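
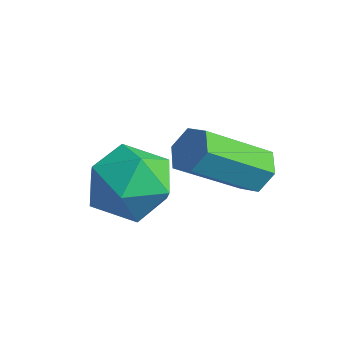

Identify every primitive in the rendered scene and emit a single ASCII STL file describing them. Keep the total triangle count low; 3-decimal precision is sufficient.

solid 
facet normal -0.269 -0.153 0.951
outer loop
vertex -1.69 -0.202 0.363
vertex -1.306 -1.335 0.289
vertex -0.555 -0.47 0.641
endloop
endfacet
facet normal -0.083 0.527 0.846
outer loop
vertex -1.69 -0.202 0.363
vertex -0.555 -0.47 0.641
vertex -0.8 0.515 0.003
endloop
endfacet
facet normal -0.505 0.795 0.336
outer loop
vertex -1.69 -0.202 0.363
vertex -0.8 0.515 0.003
vertex -1.702 0.258 -0.743
endloop
endfacet
facet normal -0.952 0.280 0.127
outer loop
vertex -1.69 -0.202 0.363
vertex -1.702 0.258 -0.743
vertex -2.015 -0.885 -0.567
endloop
endfacet
facet normal -0.806 -0.306 0.507
outer loop
vertex -1.69 -0.202 0.363
vertex -2.015 -0.885 -0.567
vertex -1.306 -1.335 0.289
endloop
endfacet
facet normal 0.588 0.538 0.604
outer loop
vertex -0.8 0.515 0.003
vertex -0.555 -0.47 0.641
vertex 0.135 -0.175 -0.293
endloop
endfacet
facet normal 0.287 -0.564 0.774
outer loop
vertex -0.555 -0.47 0.641
vertex -1.306 -1.335 0.289
vertex -0.178 -1.318 -0.117
endloop
endfacet
facet normal -0.582 -0.812 0.055
outer loop
vertex -1.306 -1.335 0.289
vertex -2.015 -0.885 -0.567
vertex -1.08 -1.575 -0.863
endloop
endfacet
facet normal -0.817 0.137 -0.560
outer loop
vertex -2.015 -0.885 -0.567
vertex -1.702 0.258 -0.743
vertex -1.325 -0.59 -1.501
endloop
endfacet
facet normal -0.094 0.971 -0.221
outer loop
vertex -1.702 0.258 -0.743
vertex -0.8 0.515 0.003
vertex -0.574 0.275 -1.149
endloop
endfacet
facet normal 0.952 -0.280 -0.127
outer loop
vertex -0.19 -0.858 -1.223
vertex 0.135 -0.175 -0.293
vertex -0.178 -1.318 -0.117
endloop
endfacet
facet normal 0.505 -0.795 -0.336
outer loop
vertex -0.19 -0.858 -1.223
vertex -0.178 -1.318 -0.117
vertex -1.08 -1.575 -0.863
endloop
endfacet
facet normal 0.083 -0.527 -0.846
outer loop
vertex -0.19 -0.858 -1.223
vertex -1.08 -1.575 -0.863
vertex -1.325 -0.59 -1.501
endloop
endfacet
facet normal 0.269 0.153 -0.951
outer loop
vertex -0.19 -0.858 -1.223
vertex -1.325 -0.59 -1.501
vertex -0.574 0.275 -1.149
endloop
endfacet
facet normal 0.806 0.306 -0.507
outer loop
vertex -0.19 -0.858 -1.223
vertex -0.574 0.275 -1.149
vertex 0.135 -0.175 -0.293
endloop
endfacet
facet normal 0.817 -0.137 0.560
outer loop
vertex -0.178 -1.318 -0.117
vertex 0.135 -0.175 -0.293
vertex -0.555 -0.47 0.641
endloop
endfacet
facet normal 0.094 -0.971 0.221
outer loop
vertex -1.08 -1.575 -0.863
vertex -0.178 -1.318 -0.117
vertex -1.306 -1.335 0.289
endloop
endfacet
facet normal -0.588 -0.538 -0.604
outer loop
vertex -1.325 -0.59 -1.501
vertex -1.08 -1.575 -0.863
vertex -2.015 -0.885 -0.567
endloop
endfacet
facet normal -0.287 0.564 -0.774
outer loop
vertex -0.574 0.275 -1.149
vertex -1.325 -0.59 -1.501
vertex -1.702 0.258 -0.743
endloop
endfacet
facet normal 0.582 0.812 -0.055
outer loop
vertex 0.135 -0.175 -0.293
vertex -0.574 0.275 -1.149
vertex -0.8 0.515 0.003
endloop
endfacet
facet normal 0.196 0.784 -0.588
outer loop
vertex 1.198 1.606 -0.423
vertex 0.689 1.951 -0.133
vertex 1.317 1.988 0.126
endloop
endfacet
facet normal 0.965 -0.263 -0.026
outer loop
vertex 1.198 1.606 -0.423
vertex 1.317 1.988 0.126
vertex 0.779 -0.057 0.823
endloop
endfacet
facet normal 0.965 -0.263 -0.026
outer loop
vertex 0.779 -0.057 0.823
vertex 1.317 1.988 0.126
vertex 0.898 0.325 1.373
endloop
endfacet
facet normal -0.199 -0.784 0.588
outer loop
vertex 0.779 -0.057 0.823
vertex 0.898 0.325 1.373
vertex 0.271 0.289 1.113
endloop
endfacet
facet normal 0.197 0.784 -0.589
outer loop
vertex 1.317 1.988 0.126
vertex 0.689 1.951 -0.133
vertex 0.808 2.334 0.417
endloop
endfacet
facet normal 0.634 0.355 0.687
outer loop
vertex 1.317 1.988 0.126
vertex 0.808 2.334 0.417
vertex 0.898 0.325 1.373
endloop
endfacet
facet normal 0.633 0.355 0.687
outer loop
vertex 0.898 0.325 1.373
vertex 0.808 2.334 0.417
vertex 0.389 0.671 1.663
endloop
endfacet
facet normal -0.199 -0.785 0.587
outer loop
vertex 0.898 0.325 1.373
vertex 0.389 0.671 1.663
vertex 0.271 0.289 1.113
endloop
endfacet
facet normal 0.198 0.784 -0.589
outer loop
vertex 0.808 2.334 0.417
vertex 0.689 1.951 -0.133
vertex 0.181 2.297 0.157
endloop
endfacet
facet normal -0.332 0.618 0.713
outer loop
vertex 0.808 2.334 0.417
vertex 0.181 2.297 0.157
vertex 0.389 0.671 1.663
endloop
endfacet
facet normal -0.332 0.618 0.713
outer loop
vertex 0.389 0.671 1.663
vertex 0.181 2.297 0.157
vertex -0.238 0.634 1.403
endloop
endfacet
facet normal -0.197 -0.785 0.587
outer loop
vertex 0.389 0.671 1.663
vertex -0.238 0.634 1.403
vertex 0.271 0.289 1.113
endloop
endfacet
facet normal 0.199 0.784 -0.588
outer loop
vertex 0.181 2.297 0.157
vertex 0.689 1.951 -0.133
vertex 0.062 1.915 -0.393
endloop
endfacet
facet normal -0.965 0.263 0.026
outer loop
vertex 0.181 2.297 0.157
vertex 0.062 1.915 -0.393
vertex -0.238 0.634 1.403
endloop
endfacet
facet normal -0.965 0.263 0.026
outer loop
vertex -0.238 0.634 1.403
vertex 0.062 1.915 -0.393
vertex -0.357 0.252 0.854
endloop
endfacet
facet normal -0.196 -0.784 0.588
outer loop
vertex -0.238 0.634 1.403
vertex -0.357 0.252 0.854
vertex 0.271 0.289 1.113
endloop
endfacet
facet normal 0.199 0.785 -0.587
outer loop
vertex 0.062 1.915 -0.393
vertex 0.689 1.951 -0.133
vertex 0.571 1.569 -0.683
endloop
endfacet
facet normal -0.633 -0.356 -0.687
outer loop
vertex 0.062 1.915 -0.393
vertex 0.571 1.569 -0.683
vertex -0.357 0.252 0.854
endloop
endfacet
facet normal -0.634 -0.355 -0.687
outer loop
vertex -0.357 0.252 0.854
vertex 0.571 1.569 -0.683
vertex 0.152 -0.094 0.563
endloop
endfacet
facet normal -0.197 -0.784 0.589
outer loop
vertex -0.357 0.252 0.854
vertex 0.152 -0.094 0.563
vertex 0.271 0.289 1.113
endloop
endfacet
facet normal 0.197 0.785 -0.587
outer loop
vertex 0.571 1.569 -0.683
vertex 0.689 1.951 -0.133
vertex 1.198 1.606 -0.423
endloop
endfacet
facet normal 0.332 -0.618 -0.713
outer loop
vertex 0.571 1.569 -0.683
vertex 1.198 1.606 -0.423
vertex 0.152 -0.094 0.563
endloop
endfacet
facet normal 0.332 -0.618 -0.713
outer loop
vertex 0.152 -0.094 0.563
vertex 1.198 1.606 -0.423
vertex 0.779 -0.057 0.823
endloop
endfacet
facet normal -0.198 -0.784 0.589
outer loop
vertex 0.152 -0.094 0.563
vertex 0.779 -0.057 0.823
vertex 0.271 0.289 1.113
endloop
endfacet

endsolid


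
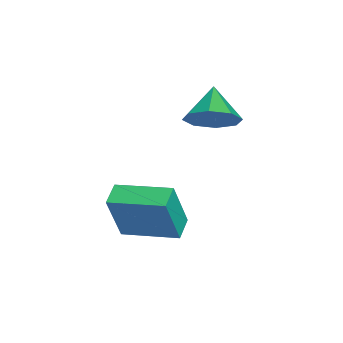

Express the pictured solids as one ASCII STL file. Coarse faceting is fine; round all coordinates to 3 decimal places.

solid 
facet normal -0.954 0.160 0.254
outer loop
vertex 2.466 -2.376 -0.31
vertex 2.851 -0.56 -0.01
vertex 2.068 -2.006 -2.037
endloop
endfacet
facet normal -0.204 -0.966 -0.160
outer loop
vertex 2.869 -2.14 -2.25
vertex 2.466 -2.376 -0.31
vertex 2.068 -2.006 -2.037
endloop
endfacet
facet normal -0.954 0.159 0.255
outer loop
vertex 2.068 -2.006 -2.037
vertex 2.851 -0.56 -0.01
vertex 2.452 -0.19 -1.736
endloop
endfacet
facet normal -0.219 0.205 -0.954
outer loop
vertex 2.452 -0.19 -1.736
vertex 2.869 -2.14 -2.25
vertex 2.068 -2.006 -2.037
endloop
endfacet
facet normal 0.220 -0.204 0.954
outer loop
vertex 2.466 -2.376 -0.31
vertex 3.652 -0.694 -0.223
vertex 2.851 -0.56 -0.01
endloop
endfacet
facet normal -0.204 -0.966 -0.160
outer loop
vertex 3.268 -2.51 -0.524
vertex 2.466 -2.376 -0.31
vertex 2.869 -2.14 -2.25
endloop
endfacet
facet normal 0.220 -0.205 0.954
outer loop
vertex 3.268 -2.51 -0.524
vertex 3.652 -0.694 -0.223
vertex 2.466 -2.376 -0.31
endloop
endfacet
facet normal 0.204 0.966 0.160
outer loop
vertex 2.851 -0.56 -0.01
vertex 3.652 -0.694 -0.223
vertex 2.452 -0.19 -1.736
endloop
endfacet
facet normal -0.220 0.204 -0.954
outer loop
vertex 3.254 -0.324 -1.95
vertex 2.869 -2.14 -2.25
vertex 2.452 -0.19 -1.736
endloop
endfacet
facet normal 0.204 0.966 0.160
outer loop
vertex 2.452 -0.19 -1.736
vertex 3.652 -0.694 -0.223
vertex 3.254 -0.324 -1.95
endloop
endfacet
facet normal 0.954 -0.160 -0.255
outer loop
vertex 3.254 -0.324 -1.95
vertex 3.268 -2.51 -0.524
vertex 2.869 -2.14 -2.25
endloop
endfacet
facet normal 0.954 -0.160 -0.254
outer loop
vertex 3.652 -0.694 -0.223
vertex 3.268 -2.51 -0.524
vertex 3.254 -0.324 -1.95
endloop
endfacet
facet normal 0.809 0.058 -0.586
outer loop
vertex 1.765 0.34 2.71
vertex 1.23 0.398 1.977
vertex 1.602 0.998 2.55
endloop
endfacet
facet normal 0.017 0.240 0.971
outer loop
vertex 1.765 0.34 2.71
vertex 1.602 0.998 2.55
vertex 0.17 0.322 2.743
endloop
endfacet
facet normal 0.809 0.058 -0.585
outer loop
vertex 1.602 0.998 2.55
vertex 1.23 0.398 1.977
vertex 1.221 1.304 2.054
endloop
endfacet
facet normal -0.255 0.723 0.642
outer loop
vertex 1.602 0.998 2.55
vertex 1.221 1.304 2.054
vertex 0.17 0.322 2.743
endloop
endfacet
facet normal 0.809 0.058 -0.585
outer loop
vertex 1.221 1.304 2.054
vertex 1.23 0.398 1.977
vertex 0.845 1.079 1.512
endloop
endfacet
facet normal -0.634 0.764 0.122
outer loop
vertex 1.221 1.304 2.054
vertex 0.845 1.079 1.512
vertex 0.17 0.322 2.743
endloop
endfacet
facet normal 0.809 0.058 -0.585
outer loop
vertex 0.845 1.079 1.512
vertex 1.23 0.398 1.977
vertex 0.695 0.455 1.243
endloop
endfacet
facet normal -0.897 0.338 -0.284
outer loop
vertex 0.845 1.079 1.512
vertex 0.695 0.455 1.243
vertex 0.17 0.322 2.743
endloop
endfacet
facet normal 0.809 0.057 -0.585
outer loop
vertex 0.695 0.455 1.243
vertex 1.23 0.398 1.977
vertex 0.857 -0.203 1.403
endloop
endfacet
facet normal -0.891 -0.302 -0.339
outer loop
vertex 0.695 0.455 1.243
vertex 0.857 -0.203 1.403
vertex 0.17 0.322 2.743
endloop
endfacet
facet normal 0.809 0.057 -0.586
outer loop
vertex 0.857 -0.203 1.403
vertex 1.23 0.398 1.977
vertex 1.238 -0.509 1.899
endloop
endfacet
facet normal -0.619 -0.786 -0.009
outer loop
vertex 0.857 -0.203 1.403
vertex 1.238 -0.509 1.899
vertex 0.17 0.322 2.743
endloop
endfacet
facet normal 0.809 0.057 -0.585
outer loop
vertex 1.238 -0.509 1.899
vertex 1.23 0.398 1.977
vertex 1.614 -0.284 2.441
endloop
endfacet
facet normal -0.240 -0.826 0.510
outer loop
vertex 1.238 -0.509 1.899
vertex 1.614 -0.284 2.441
vertex 0.17 0.322 2.743
endloop
endfacet
facet normal 0.809 0.057 -0.586
outer loop
vertex 1.614 -0.284 2.441
vertex 1.23 0.398 1.977
vertex 1.765 0.34 2.71
endloop
endfacet
facet normal 0.023 -0.401 0.916
outer loop
vertex 1.614 -0.284 2.441
vertex 1.765 0.34 2.71
vertex 0.17 0.322 2.743
endloop
endfacet

endsolid


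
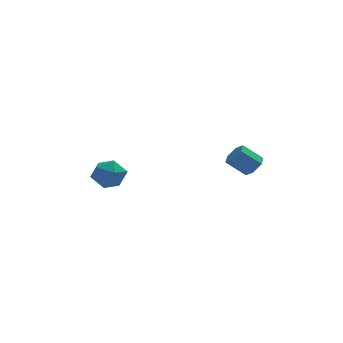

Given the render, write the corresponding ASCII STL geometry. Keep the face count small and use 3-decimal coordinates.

solid 
facet normal -0.906 -0.412 0.102
outer loop
vertex -4.856 -0.602 -0.683
vertex -4.399 -1.617 -0.725
vertex -4.523 -1.102 0.255
endloop
endfacet
facet normal -0.876 0.221 0.429
outer loop
vertex -4.856 -0.602 -0.683
vertex -4.523 -1.102 0.255
vertex -4.324 -0.016 0.101
endloop
endfacet
facet normal -0.699 0.713 -0.058
outer loop
vertex -4.856 -0.602 -0.683
vertex -4.324 -0.016 0.101
vertex -4.076 0.139 -0.974
endloop
endfacet
facet normal -0.620 0.383 -0.685
outer loop
vertex -4.856 -0.602 -0.683
vertex -4.076 0.139 -0.974
vertex -4.123 -0.85 -1.485
endloop
endfacet
facet normal -0.747 -0.312 -0.587
outer loop
vertex -4.856 -0.602 -0.683
vertex -4.123 -0.85 -1.485
vertex -4.399 -1.617 -0.725
endloop
endfacet
facet normal -0.354 0.195 0.915
outer loop
vertex -4.324 -0.016 0.101
vertex -4.523 -1.102 0.255
vertex -3.537 -0.67 0.545
endloop
endfacet
facet normal -0.402 -0.831 0.386
outer loop
vertex -4.523 -1.102 0.255
vertex -4.399 -1.617 -0.725
vertex -3.584 -1.659 0.034
endloop
endfacet
facet normal -0.145 -0.669 -0.728
outer loop
vertex -4.399 -1.617 -0.725
vertex -4.123 -0.85 -1.485
vertex -3.336 -1.504 -1.041
endloop
endfacet
facet normal 0.061 0.456 -0.888
outer loop
vertex -4.123 -0.85 -1.485
vertex -4.076 0.139 -0.974
vertex -3.137 -0.418 -1.195
endloop
endfacet
facet normal -0.067 0.990 0.127
outer loop
vertex -4.076 0.139 -0.974
vertex -4.324 -0.016 0.101
vertex -3.261 0.097 -0.215
endloop
endfacet
facet normal 0.620 -0.383 0.685
outer loop
vertex -2.804 -0.918 -0.257
vertex -3.537 -0.67 0.545
vertex -3.584 -1.659 0.034
endloop
endfacet
facet normal 0.699 -0.713 0.058
outer loop
vertex -2.804 -0.918 -0.257
vertex -3.584 -1.659 0.034
vertex -3.336 -1.504 -1.041
endloop
endfacet
facet normal 0.876 -0.221 -0.429
outer loop
vertex -2.804 -0.918 -0.257
vertex -3.336 -1.504 -1.041
vertex -3.137 -0.418 -1.195
endloop
endfacet
facet normal 0.906 0.412 -0.102
outer loop
vertex -2.804 -0.918 -0.257
vertex -3.137 -0.418 -1.195
vertex -3.261 0.097 -0.215
endloop
endfacet
facet normal 0.747 0.312 0.587
outer loop
vertex -2.804 -0.918 -0.257
vertex -3.261 0.097 -0.215
vertex -3.537 -0.67 0.545
endloop
endfacet
facet normal -0.061 -0.456 0.888
outer loop
vertex -3.584 -1.659 0.034
vertex -3.537 -0.67 0.545
vertex -4.523 -1.102 0.255
endloop
endfacet
facet normal 0.067 -0.990 -0.127
outer loop
vertex -3.336 -1.504 -1.041
vertex -3.584 -1.659 0.034
vertex -4.399 -1.617 -0.725
endloop
endfacet
facet normal 0.354 -0.195 -0.915
outer loop
vertex -3.137 -0.418 -1.195
vertex -3.336 -1.504 -1.041
vertex -4.123 -0.85 -1.485
endloop
endfacet
facet normal 0.402 0.831 -0.386
outer loop
vertex -3.261 0.097 -0.215
vertex -3.137 -0.418 -1.195
vertex -4.076 0.139 -0.974
endloop
endfacet
facet normal 0.145 0.669 0.728
outer loop
vertex -3.537 -0.67 0.545
vertex -3.261 0.097 -0.215
vertex -4.324 -0.016 0.101
endloop
endfacet
facet normal 0.745 -0.125 -0.655
outer loop
vertex 4.363 -3.362 1.433
vertex 3.858 -3.522 0.889
vertex 4.078 -2.804 1.002
endloop
endfacet
facet normal 0.552 0.668 0.499
outer loop
vertex 4.363 -3.362 1.433
vertex 4.078 -2.804 1.002
vertex 3.268 -3.177 2.396
endloop
endfacet
facet normal 0.552 0.668 0.499
outer loop
vertex 3.268 -3.177 2.396
vertex 4.078 -2.804 1.002
vertex 2.983 -2.619 1.965
endloop
endfacet
facet normal -0.745 0.125 0.655
outer loop
vertex 3.268 -3.177 2.396
vertex 2.983 -2.619 1.965
vertex 2.762 -3.338 1.851
endloop
endfacet
facet normal 0.745 -0.125 -0.655
outer loop
vertex 4.078 -2.804 1.002
vertex 3.858 -3.522 0.889
vertex 3.573 -2.965 0.458
endloop
endfacet
facet normal -0.049 0.969 -0.242
outer loop
vertex 4.078 -2.804 1.002
vertex 3.573 -2.965 0.458
vertex 2.983 -2.619 1.965
endloop
endfacet
facet normal -0.049 0.969 -0.242
outer loop
vertex 2.983 -2.619 1.965
vertex 3.573 -2.965 0.458
vertex 2.478 -2.78 1.421
endloop
endfacet
facet normal -0.745 0.125 0.655
outer loop
vertex 2.983 -2.619 1.965
vertex 2.478 -2.78 1.421
vertex 2.762 -3.338 1.851
endloop
endfacet
facet normal 0.745 -0.125 -0.655
outer loop
vertex 3.573 -2.965 0.458
vertex 3.858 -3.522 0.889
vertex 3.352 -3.683 0.344
endloop
endfacet
facet normal -0.600 0.302 -0.741
outer loop
vertex 3.573 -2.965 0.458
vertex 3.352 -3.683 0.344
vertex 2.478 -2.78 1.421
endloop
endfacet
facet normal -0.600 0.302 -0.741
outer loop
vertex 2.478 -2.78 1.421
vertex 3.352 -3.683 0.344
vertex 2.257 -3.498 1.307
endloop
endfacet
facet normal -0.745 0.125 0.655
outer loop
vertex 2.478 -2.78 1.421
vertex 2.257 -3.498 1.307
vertex 2.762 -3.338 1.851
endloop
endfacet
facet normal 0.745 -0.125 -0.655
outer loop
vertex 3.352 -3.683 0.344
vertex 3.858 -3.522 0.889
vertex 3.637 -4.241 0.775
endloop
endfacet
facet normal -0.552 -0.668 -0.499
outer loop
vertex 3.352 -3.683 0.344
vertex 3.637 -4.241 0.775
vertex 2.257 -3.498 1.307
endloop
endfacet
facet normal -0.552 -0.668 -0.499
outer loop
vertex 2.257 -3.498 1.307
vertex 3.637 -4.241 0.775
vertex 2.542 -4.056 1.738
endloop
endfacet
facet normal -0.745 0.125 0.655
outer loop
vertex 2.257 -3.498 1.307
vertex 2.542 -4.056 1.738
vertex 2.762 -3.338 1.851
endloop
endfacet
facet normal 0.745 -0.125 -0.655
outer loop
vertex 3.637 -4.241 0.775
vertex 3.858 -3.522 0.889
vertex 4.142 -4.08 1.319
endloop
endfacet
facet normal 0.049 -0.969 0.242
outer loop
vertex 3.637 -4.241 0.775
vertex 4.142 -4.08 1.319
vertex 2.542 -4.056 1.738
endloop
endfacet
facet normal 0.049 -0.969 0.242
outer loop
vertex 2.542 -4.056 1.738
vertex 4.142 -4.08 1.319
vertex 3.047 -3.895 2.282
endloop
endfacet
facet normal -0.745 0.125 0.655
outer loop
vertex 2.542 -4.056 1.738
vertex 3.047 -3.895 2.282
vertex 2.762 -3.338 1.851
endloop
endfacet
facet normal 0.745 -0.125 -0.655
outer loop
vertex 4.142 -4.08 1.319
vertex 3.858 -3.522 0.889
vertex 4.363 -3.362 1.433
endloop
endfacet
facet normal 0.600 -0.302 0.741
outer loop
vertex 4.142 -4.08 1.319
vertex 4.363 -3.362 1.433
vertex 3.047 -3.895 2.282
endloop
endfacet
facet normal 0.600 -0.302 0.741
outer loop
vertex 3.047 -3.895 2.282
vertex 4.363 -3.362 1.433
vertex 3.268 -3.177 2.396
endloop
endfacet
facet normal -0.745 0.125 0.655
outer loop
vertex 3.047 -3.895 2.282
vertex 3.268 -3.177 2.396
vertex 2.762 -3.338 1.851
endloop
endfacet

endsolid


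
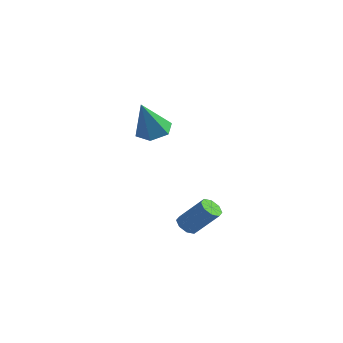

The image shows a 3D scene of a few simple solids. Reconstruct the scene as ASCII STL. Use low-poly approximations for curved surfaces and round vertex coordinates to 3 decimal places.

solid 
facet normal -0.120 0.464 -0.878
outer loop
vertex -1.604 -0.759 1.157
vertex -2.437 -0.848 1.224
vertex -2.062 -0.164 1.534
endloop
endfacet
facet normal 0.819 0.337 0.464
outer loop
vertex -1.604 -0.759 1.157
vertex -2.062 -0.164 1.534
vertex -2.203 -1.752 2.936
endloop
endfacet
facet normal -0.119 0.463 -0.878
outer loop
vertex -2.062 -0.164 1.534
vertex -2.437 -0.848 1.224
vertex -2.894 -0.253 1.6
endloop
endfacet
facet normal -0.011 0.662 0.749
outer loop
vertex -2.062 -0.164 1.534
vertex -2.894 -0.253 1.6
vertex -2.203 -1.752 2.936
endloop
endfacet
facet normal -0.120 0.463 -0.878
outer loop
vertex -2.894 -0.253 1.6
vertex -2.437 -0.848 1.224
vertex -3.269 -0.938 1.29
endloop
endfacet
facet normal -0.789 0.164 0.592
outer loop
vertex -2.894 -0.253 1.6
vertex -3.269 -0.938 1.29
vertex -2.203 -1.752 2.936
endloop
endfacet
facet normal -0.120 0.463 -0.878
outer loop
vertex -3.269 -0.938 1.29
vertex -2.437 -0.848 1.224
vertex -2.812 -1.533 0.914
endloop
endfacet
facet normal -0.736 -0.660 0.150
outer loop
vertex -3.269 -0.938 1.29
vertex -2.812 -1.533 0.914
vertex -2.203 -1.752 2.936
endloop
endfacet
facet normal -0.120 0.463 -0.878
outer loop
vertex -2.812 -1.533 0.914
vertex -2.437 -0.848 1.224
vertex -1.979 -1.444 0.847
endloop
endfacet
facet normal 0.094 -0.986 -0.135
outer loop
vertex -2.812 -1.533 0.914
vertex -1.979 -1.444 0.847
vertex -2.203 -1.752 2.936
endloop
endfacet
facet normal -0.120 0.463 -0.878
outer loop
vertex -1.979 -1.444 0.847
vertex -2.437 -0.848 1.224
vertex -1.604 -0.759 1.157
endloop
endfacet
facet normal 0.873 -0.488 0.022
outer loop
vertex -1.979 -1.444 0.847
vertex -1.604 -0.759 1.157
vertex -2.203 -1.752 2.936
endloop
endfacet
facet normal -0.609 -0.297 -0.735
outer loop
vertex 0.123 -0.867 -4.082
vertex -0.31 -0.893 -3.713
vertex -0.095 -0.49 -4.054
endloop
endfacet
facet normal 0.616 0.406 -0.675
outer loop
vertex 0.123 -0.867 -4.082
vertex -0.095 -0.49 -4.054
vertex 1.124 -0.382 -2.877
endloop
endfacet
facet normal 0.616 0.406 -0.675
outer loop
vertex 1.124 -0.382 -2.877
vertex -0.095 -0.49 -4.054
vertex 0.906 -0.005 -2.849
endloop
endfacet
facet normal 0.609 0.298 0.735
outer loop
vertex 1.124 -0.382 -2.877
vertex 0.906 -0.005 -2.849
vertex 0.69 -0.407 -2.507
endloop
endfacet
facet normal -0.611 -0.295 -0.734
outer loop
vertex -0.095 -0.49 -4.054
vertex -0.31 -0.893 -3.713
vertex -0.438 -0.349 -3.825
endloop
endfacet
facet normal 0.082 0.899 -0.430
outer loop
vertex -0.095 -0.49 -4.054
vertex -0.438 -0.349 -3.825
vertex 0.906 -0.005 -2.849
endloop
endfacet
facet normal 0.084 0.898 -0.432
outer loop
vertex 0.906 -0.005 -2.849
vertex -0.438 -0.349 -3.825
vertex 0.563 0.137 -2.62
endloop
endfacet
facet normal 0.612 0.295 0.734
outer loop
vertex 0.906 -0.005 -2.849
vertex 0.563 0.137 -2.62
vertex 0.69 -0.407 -2.507
endloop
endfacet
facet normal -0.610 -0.295 -0.736
outer loop
vertex -0.438 -0.349 -3.825
vertex -0.31 -0.893 -3.713
vertex -0.707 -0.526 -3.531
endloop
endfacet
facet normal -0.498 0.865 0.065
outer loop
vertex -0.438 -0.349 -3.825
vertex -0.707 -0.526 -3.531
vertex 0.563 0.137 -2.62
endloop
endfacet
facet normal -0.499 0.864 0.067
outer loop
vertex 0.563 0.137 -2.62
vertex -0.707 -0.526 -3.531
vertex 0.294 -0.041 -2.326
endloop
endfacet
facet normal 0.609 0.295 0.736
outer loop
vertex 0.563 0.137 -2.62
vertex 0.294 -0.041 -2.326
vertex 0.69 -0.407 -2.507
endloop
endfacet
facet normal -0.610 -0.295 -0.735
outer loop
vertex -0.707 -0.526 -3.531
vertex -0.31 -0.893 -3.713
vertex -0.744 -0.918 -3.343
endloop
endfacet
facet normal -0.788 0.325 0.523
outer loop
vertex -0.707 -0.526 -3.531
vertex -0.744 -0.918 -3.343
vertex 0.294 -0.041 -2.326
endloop
endfacet
facet normal -0.788 0.325 0.523
outer loop
vertex 0.294 -0.041 -2.326
vertex -0.744 -0.918 -3.343
vertex 0.257 -0.433 -2.138
endloop
endfacet
facet normal 0.609 0.295 0.736
outer loop
vertex 0.294 -0.041 -2.326
vertex 0.257 -0.433 -2.138
vertex 0.69 -0.407 -2.507
endloop
endfacet
facet normal -0.609 -0.298 -0.735
outer loop
vertex -0.744 -0.918 -3.343
vertex -0.31 -0.893 -3.713
vertex -0.526 -1.295 -3.371
endloop
endfacet
facet normal -0.616 -0.406 0.675
outer loop
vertex -0.744 -0.918 -3.343
vertex -0.526 -1.295 -3.371
vertex 0.257 -0.433 -2.138
endloop
endfacet
facet normal -0.616 -0.406 0.675
outer loop
vertex 0.257 -0.433 -2.138
vertex -0.526 -1.295 -3.371
vertex 0.475 -0.81 -2.166
endloop
endfacet
facet normal 0.609 0.297 0.735
outer loop
vertex 0.257 -0.433 -2.138
vertex 0.475 -0.81 -2.166
vertex 0.69 -0.407 -2.507
endloop
endfacet
facet normal -0.612 -0.295 -0.734
outer loop
vertex -0.526 -1.295 -3.371
vertex -0.31 -0.893 -3.713
vertex -0.183 -1.437 -3.6
endloop
endfacet
facet normal -0.084 -0.898 0.431
outer loop
vertex -0.526 -1.295 -3.371
vertex -0.183 -1.437 -3.6
vertex 0.475 -0.81 -2.166
endloop
endfacet
facet normal -0.082 -0.899 0.431
outer loop
vertex 0.475 -0.81 -2.166
vertex -0.183 -1.437 -3.6
vertex 0.818 -0.951 -2.395
endloop
endfacet
facet normal 0.611 0.295 0.734
outer loop
vertex 0.475 -0.81 -2.166
vertex 0.818 -0.951 -2.395
vertex 0.69 -0.407 -2.507
endloop
endfacet
facet normal -0.609 -0.295 -0.736
outer loop
vertex -0.183 -1.437 -3.6
vertex -0.31 -0.893 -3.713
vertex 0.086 -1.259 -3.894
endloop
endfacet
facet normal 0.499 -0.864 -0.066
outer loop
vertex -0.183 -1.437 -3.6
vertex 0.086 -1.259 -3.894
vertex 0.818 -0.951 -2.395
endloop
endfacet
facet normal 0.498 -0.865 -0.065
outer loop
vertex 0.818 -0.951 -2.395
vertex 0.086 -1.259 -3.894
vertex 1.087 -0.774 -2.689
endloop
endfacet
facet normal 0.610 0.295 0.736
outer loop
vertex 0.818 -0.951 -2.395
vertex 1.087 -0.774 -2.689
vertex 0.69 -0.407 -2.507
endloop
endfacet
facet normal -0.609 -0.295 -0.736
outer loop
vertex 0.086 -1.259 -3.894
vertex -0.31 -0.893 -3.713
vertex 0.123 -0.867 -4.082
endloop
endfacet
facet normal 0.788 -0.325 -0.523
outer loop
vertex 0.086 -1.259 -3.894
vertex 0.123 -0.867 -4.082
vertex 1.087 -0.774 -2.689
endloop
endfacet
facet normal 0.788 -0.325 -0.523
outer loop
vertex 1.087 -0.774 -2.689
vertex 0.123 -0.867 -4.082
vertex 1.124 -0.382 -2.877
endloop
endfacet
facet normal 0.610 0.295 0.735
outer loop
vertex 1.087 -0.774 -2.689
vertex 1.124 -0.382 -2.877
vertex 0.69 -0.407 -2.507
endloop
endfacet

endsolid


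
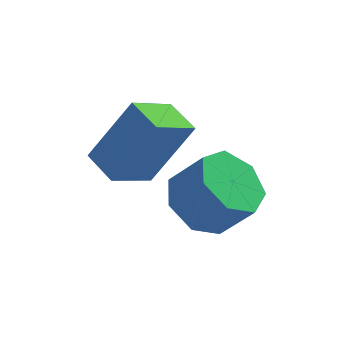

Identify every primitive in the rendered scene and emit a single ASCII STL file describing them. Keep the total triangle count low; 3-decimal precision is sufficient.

solid 
facet normal -0.576 0.230 -0.784
outer loop
vertex 2.648 2.855 -3.233
vertex 2.033 2.131 -2.994
vertex 2.015 3.067 -2.706
endloop
endfacet
facet normal 0.338 0.941 0.028
outer loop
vertex 2.648 2.855 -3.233
vertex 2.015 3.067 -2.706
vertex 3.402 2.554 -2.205
endloop
endfacet
facet normal 0.338 0.941 0.028
outer loop
vertex 3.402 2.554 -2.205
vertex 2.015 3.067 -2.706
vertex 2.769 2.766 -1.678
endloop
endfacet
facet normal 0.576 -0.230 0.784
outer loop
vertex 3.402 2.554 -2.205
vertex 2.769 2.766 -1.678
vertex 2.787 1.829 -1.966
endloop
endfacet
facet normal -0.575 0.231 -0.785
outer loop
vertex 2.015 3.067 -2.706
vertex 2.033 2.131 -2.994
vertex 1.395 2.574 -2.397
endloop
endfacet
facet normal -0.372 0.781 0.501
outer loop
vertex 2.015 3.067 -2.706
vertex 1.395 2.574 -2.397
vertex 2.769 2.766 -1.678
endloop
endfacet
facet normal -0.371 0.782 0.501
outer loop
vertex 2.769 2.766 -1.678
vertex 1.395 2.574 -2.397
vertex 2.149 2.273 -1.368
endloop
endfacet
facet normal 0.575 -0.230 0.785
outer loop
vertex 2.769 2.766 -1.678
vertex 2.149 2.273 -1.368
vertex 2.787 1.829 -1.966
endloop
endfacet
facet normal -0.575 0.230 -0.785
outer loop
vertex 1.395 2.574 -2.397
vertex 2.033 2.131 -2.994
vertex 1.256 1.747 -2.537
endloop
endfacet
facet normal -0.801 0.034 0.597
outer loop
vertex 1.395 2.574 -2.397
vertex 1.256 1.747 -2.537
vertex 2.149 2.273 -1.368
endloop
endfacet
facet normal -0.801 0.033 0.597
outer loop
vertex 2.149 2.273 -1.368
vertex 1.256 1.747 -2.537
vertex 2.01 1.446 -1.509
endloop
endfacet
facet normal 0.575 -0.230 0.785
outer loop
vertex 2.149 2.273 -1.368
vertex 2.01 1.446 -1.509
vertex 2.787 1.829 -1.966
endloop
endfacet
facet normal -0.575 0.229 -0.785
outer loop
vertex 1.256 1.747 -2.537
vertex 2.033 2.131 -2.994
vertex 1.702 1.209 -3.021
endloop
endfacet
facet normal -0.628 -0.739 0.244
outer loop
vertex 1.256 1.747 -2.537
vertex 1.702 1.209 -3.021
vertex 2.01 1.446 -1.509
endloop
endfacet
facet normal -0.628 -0.739 0.244
outer loop
vertex 2.01 1.446 -1.509
vertex 1.702 1.209 -3.021
vertex 2.456 0.907 -1.993
endloop
endfacet
facet normal 0.575 -0.229 0.785
outer loop
vertex 2.01 1.446 -1.509
vertex 2.456 0.907 -1.993
vertex 2.787 1.829 -1.966
endloop
endfacet
facet normal -0.576 0.230 -0.785
outer loop
vertex 1.702 1.209 -3.021
vertex 2.033 2.131 -2.994
vertex 2.397 1.365 -3.485
endloop
endfacet
facet normal 0.018 -0.956 -0.294
outer loop
vertex 1.702 1.209 -3.021
vertex 2.397 1.365 -3.485
vertex 2.456 0.907 -1.993
endloop
endfacet
facet normal 0.020 -0.956 -0.294
outer loop
vertex 2.456 0.907 -1.993
vertex 2.397 1.365 -3.485
vertex 3.151 1.064 -2.457
endloop
endfacet
facet normal 0.576 -0.230 0.785
outer loop
vertex 2.456 0.907 -1.993
vertex 3.151 1.064 -2.457
vertex 2.787 1.829 -1.966
endloop
endfacet
facet normal -0.575 0.230 -0.785
outer loop
vertex 2.397 1.365 -3.485
vertex 2.033 2.131 -2.994
vertex 2.818 2.098 -3.579
endloop
endfacet
facet normal 0.651 -0.452 -0.610
outer loop
vertex 2.397 1.365 -3.485
vertex 2.818 2.098 -3.579
vertex 3.151 1.064 -2.457
endloop
endfacet
facet normal 0.650 -0.452 -0.610
outer loop
vertex 3.151 1.064 -2.457
vertex 2.818 2.098 -3.579
vertex 3.572 1.796 -2.551
endloop
endfacet
facet normal 0.575 -0.230 0.785
outer loop
vertex 3.151 1.064 -2.457
vertex 3.572 1.796 -2.551
vertex 2.787 1.829 -1.966
endloop
endfacet
facet normal -0.575 0.230 -0.785
outer loop
vertex 2.818 2.098 -3.579
vertex 2.033 2.131 -2.994
vertex 2.648 2.855 -3.233
endloop
endfacet
facet normal 0.793 0.391 -0.467
outer loop
vertex 2.818 2.098 -3.579
vertex 2.648 2.855 -3.233
vertex 3.572 1.796 -2.551
endloop
endfacet
facet normal 0.793 0.391 -0.467
outer loop
vertex 3.572 1.796 -2.551
vertex 2.648 2.855 -3.233
vertex 3.402 2.554 -2.205
endloop
endfacet
facet normal 0.575 -0.229 0.785
outer loop
vertex 3.572 1.796 -2.551
vertex 3.402 2.554 -2.205
vertex 2.787 1.829 -1.966
endloop
endfacet
facet normal -0.561 -0.122 -0.819
outer loop
vertex 0.055 2.703 -2.325
vertex -0.378 3.623 -2.165
vertex 1.096 3.333 -3.132
endloop
endfacet
facet normal 0.421 -0.894 -0.155
outer loop
vertex 2.218 3.577 -1.495
vertex 0.055 2.703 -2.325
vertex 1.096 3.333 -3.132
endloop
endfacet
facet normal -0.561 -0.122 -0.819
outer loop
vertex 1.096 3.333 -3.132
vertex -0.378 3.623 -2.165
vertex 0.662 4.253 -2.972
endloop
endfacet
facet normal 0.712 0.432 -0.553
outer loop
vertex 0.662 4.253 -2.972
vertex 2.218 3.577 -1.495
vertex 1.096 3.333 -3.132
endloop
endfacet
facet normal -0.713 -0.432 0.553
outer loop
vertex 0.055 2.703 -2.325
vertex 0.744 3.867 -0.528
vertex -0.378 3.623 -2.165
endloop
endfacet
facet normal 0.421 -0.894 -0.155
outer loop
vertex 1.178 2.947 -0.688
vertex 0.055 2.703 -2.325
vertex 2.218 3.577 -1.495
endloop
endfacet
facet normal -0.712 -0.432 0.553
outer loop
vertex 1.178 2.947 -0.688
vertex 0.744 3.867 -0.528
vertex 0.055 2.703 -2.325
endloop
endfacet
facet normal -0.421 0.894 0.155
outer loop
vertex -0.378 3.623 -2.165
vertex 0.744 3.867 -0.528
vertex 0.662 4.253 -2.972
endloop
endfacet
facet normal 0.713 0.432 -0.553
outer loop
vertex 1.785 4.497 -1.335
vertex 2.218 3.577 -1.495
vertex 0.662 4.253 -2.972
endloop
endfacet
facet normal -0.421 0.894 0.155
outer loop
vertex 0.662 4.253 -2.972
vertex 0.744 3.867 -0.528
vertex 1.785 4.497 -1.335
endloop
endfacet
facet normal 0.561 0.122 0.819
outer loop
vertex 1.785 4.497 -1.335
vertex 1.178 2.947 -0.688
vertex 2.218 3.577 -1.495
endloop
endfacet
facet normal 0.561 0.122 0.819
outer loop
vertex 0.744 3.867 -0.528
vertex 1.178 2.947 -0.688
vertex 1.785 4.497 -1.335
endloop
endfacet

endsolid


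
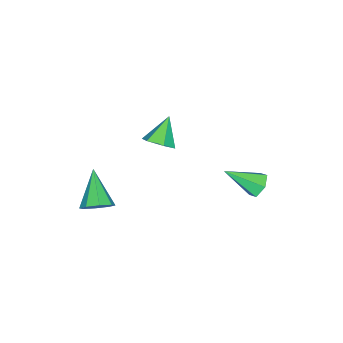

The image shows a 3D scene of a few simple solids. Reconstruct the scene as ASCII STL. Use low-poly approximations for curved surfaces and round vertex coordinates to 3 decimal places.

solid 
facet normal 0.721 0.013 -0.693
outer loop
vertex 0.264 2.268 2.208
vertex -0.112 1.849 1.809
vertex -0.18 2.533 1.751
endloop
endfacet
facet normal -0.067 0.833 0.549
outer loop
vertex 0.264 2.268 2.208
vertex -0.18 2.533 1.751
vertex -1.048 1.831 2.711
endloop
endfacet
facet normal 0.720 0.013 -0.694
outer loop
vertex -0.18 2.533 1.751
vertex -0.112 1.849 1.809
vertex -0.556 2.114 1.353
endloop
endfacet
facet normal -0.691 0.716 -0.101
outer loop
vertex -0.18 2.533 1.751
vertex -0.556 2.114 1.353
vertex -1.048 1.831 2.711
endloop
endfacet
facet normal 0.720 0.014 -0.693
outer loop
vertex -0.556 2.114 1.353
vertex -0.112 1.849 1.809
vertex -0.488 1.43 1.41
endloop
endfacet
facet normal -0.925 -0.122 -0.360
outer loop
vertex -0.556 2.114 1.353
vertex -0.488 1.43 1.41
vertex -1.048 1.831 2.711
endloop
endfacet
facet normal 0.721 0.013 -0.693
outer loop
vertex -0.488 1.43 1.41
vertex -0.112 1.849 1.809
vertex -0.044 1.164 1.867
endloop
endfacet
facet normal -0.536 -0.844 0.029
outer loop
vertex -0.488 1.43 1.41
vertex -0.044 1.164 1.867
vertex -1.048 1.831 2.711
endloop
endfacet
facet normal 0.719 0.013 -0.695
outer loop
vertex -0.044 1.164 1.867
vertex -0.112 1.849 1.809
vertex 0.333 1.583 2.265
endloop
endfacet
facet normal 0.089 -0.727 0.681
outer loop
vertex -0.044 1.164 1.867
vertex 0.333 1.583 2.265
vertex -1.048 1.831 2.711
endloop
endfacet
facet normal 0.720 0.015 -0.694
outer loop
vertex 0.333 1.583 2.265
vertex -0.112 1.849 1.809
vertex 0.264 2.268 2.208
endloop
endfacet
facet normal 0.323 0.111 0.940
outer loop
vertex 0.333 1.583 2.265
vertex 0.264 2.268 2.208
vertex -1.048 1.831 2.711
endloop
endfacet
facet normal 0.656 0.456 -0.601
outer loop
vertex 2.252 -0.104 -1.075
vertex 1.721 0.096 -1.503
vertex 2.043 0.379 -0.937
endloop
endfacet
facet normal 0.376 -0.101 0.921
outer loop
vertex 2.252 -0.104 -1.075
vertex 2.043 0.379 -0.937
vertex 0.579 -0.696 -0.457
endloop
endfacet
facet normal 0.658 0.454 -0.601
outer loop
vertex 2.043 0.379 -0.937
vertex 1.721 0.096 -1.503
vertex 1.647 0.696 -1.131
endloop
endfacet
facet normal -0.056 0.470 0.881
outer loop
vertex 2.043 0.379 -0.937
vertex 1.647 0.696 -1.131
vertex 0.579 -0.696 -0.457
endloop
endfacet
facet normal 0.657 0.454 -0.602
outer loop
vertex 1.647 0.696 -1.131
vertex 1.721 0.096 -1.503
vertex 1.294 0.661 -1.543
endloop
endfacet
facet normal -0.591 0.671 0.449
outer loop
vertex 1.647 0.696 -1.131
vertex 1.294 0.661 -1.543
vertex 0.579 -0.696 -0.457
endloop
endfacet
facet normal 0.657 0.454 -0.602
outer loop
vertex 1.294 0.661 -1.543
vertex 1.721 0.096 -1.503
vertex 1.191 0.295 -1.931
endloop
endfacet
facet normal -0.915 0.385 -0.121
outer loop
vertex 1.294 0.661 -1.543
vertex 1.191 0.295 -1.931
vertex 0.579 -0.696 -0.457
endloop
endfacet
facet normal 0.657 0.455 -0.601
outer loop
vertex 1.191 0.295 -1.931
vertex 1.721 0.096 -1.503
vertex 1.399 -0.187 -2.069
endloop
endfacet
facet normal -0.840 -0.220 -0.497
outer loop
vertex 1.191 0.295 -1.931
vertex 1.399 -0.187 -2.069
vertex 0.579 -0.696 -0.457
endloop
endfacet
facet normal 0.656 0.456 -0.601
outer loop
vertex 1.399 -0.187 -2.069
vertex 1.721 0.096 -1.503
vertex 1.796 -0.504 -1.876
endloop
endfacet
facet normal -0.409 -0.790 -0.457
outer loop
vertex 1.399 -0.187 -2.069
vertex 1.796 -0.504 -1.876
vertex 0.579 -0.696 -0.457
endloop
endfacet
facet normal 0.657 0.456 -0.601
outer loop
vertex 1.796 -0.504 -1.876
vertex 1.721 0.096 -1.503
vertex 2.149 -0.47 -1.464
endloop
endfacet
facet normal 0.126 -0.992 -0.026
outer loop
vertex 1.796 -0.504 -1.876
vertex 2.149 -0.47 -1.464
vertex 0.579 -0.696 -0.457
endloop
endfacet
facet normal 0.656 0.455 -0.602
outer loop
vertex 2.149 -0.47 -1.464
vertex 1.721 0.096 -1.503
vertex 2.252 -0.104 -1.075
endloop
endfacet
facet normal 0.451 -0.706 0.545
outer loop
vertex 2.149 -0.47 -1.464
vertex 2.252 -0.104 -1.075
vertex 0.579 -0.696 -0.457
endloop
endfacet
facet normal -0.377 0.730 -0.569
outer loop
vertex -3.462 4.947 -2.838
vertex -3.763 4.504 -3.207
vertex -4.064 4.754 -2.687
endloop
endfacet
facet normal 0.118 0.356 0.927
outer loop
vertex -3.462 4.947 -2.838
vertex -4.064 4.754 -2.687
vertex -3.117 3.256 -2.233
endloop
endfacet
facet normal -0.377 0.730 -0.569
outer loop
vertex -4.064 4.754 -2.687
vertex -3.763 4.504 -3.207
vertex -4.365 4.311 -3.056
endloop
endfacet
facet normal -0.644 -0.182 0.743
outer loop
vertex -4.064 4.754 -2.687
vertex -4.365 4.311 -3.056
vertex -3.117 3.256 -2.233
endloop
endfacet
facet normal -0.377 0.731 -0.569
outer loop
vertex -4.365 4.311 -3.056
vertex -3.763 4.504 -3.207
vertex -4.064 4.062 -3.575
endloop
endfacet
facet normal -0.643 -0.766 -0.006
outer loop
vertex -4.365 4.311 -3.056
vertex -4.064 4.062 -3.575
vertex -3.117 3.256 -2.233
endloop
endfacet
facet normal -0.377 0.731 -0.569
outer loop
vertex -4.064 4.062 -3.575
vertex -3.763 4.504 -3.207
vertex -3.462 4.255 -3.726
endloop
endfacet
facet normal 0.117 -0.813 -0.571
outer loop
vertex -4.064 4.062 -3.575
vertex -3.462 4.255 -3.726
vertex -3.117 3.256 -2.233
endloop
endfacet
facet normal -0.377 0.730 -0.569
outer loop
vertex -3.462 4.255 -3.726
vertex -3.763 4.504 -3.207
vertex -3.161 4.698 -3.357
endloop
endfacet
facet normal 0.880 -0.275 -0.387
outer loop
vertex -3.462 4.255 -3.726
vertex -3.161 4.698 -3.357
vertex -3.117 3.256 -2.233
endloop
endfacet
facet normal -0.377 0.730 -0.569
outer loop
vertex -3.161 4.698 -3.357
vertex -3.763 4.504 -3.207
vertex -3.462 4.947 -2.838
endloop
endfacet
facet normal 0.880 0.309 0.362
outer loop
vertex -3.161 4.698 -3.357
vertex -3.462 4.947 -2.838
vertex -3.117 3.256 -2.233
endloop
endfacet

endsolid


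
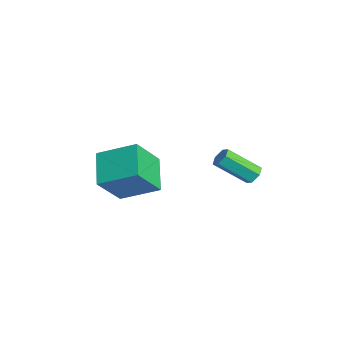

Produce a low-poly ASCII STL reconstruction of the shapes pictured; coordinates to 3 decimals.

solid 
facet normal 0.175 0.760 -0.625
outer loop
vertex 1.844 2.002 -1.079
vertex 1.398 1.876 -1.357
vertex 1.37 2.223 -0.943
endloop
endfacet
facet normal 0.447 0.504 0.739
outer loop
vertex 1.844 2.002 -1.079
vertex 1.37 2.223 -0.943
vertex 1.507 0.549 0.115
endloop
endfacet
facet normal 0.446 0.504 0.739
outer loop
vertex 1.507 0.549 0.115
vertex 1.37 2.223 -0.943
vertex 1.034 0.77 0.25
endloop
endfacet
facet normal -0.177 -0.760 0.625
outer loop
vertex 1.507 0.549 0.115
vertex 1.034 0.77 0.25
vertex 1.062 0.424 -0.163
endloop
endfacet
facet normal 0.175 0.760 -0.625
outer loop
vertex 1.37 2.223 -0.943
vertex 1.398 1.876 -1.357
vertex 0.924 2.097 -1.221
endloop
endfacet
facet normal -0.537 0.606 0.587
outer loop
vertex 1.37 2.223 -0.943
vertex 0.924 2.097 -1.221
vertex 1.034 0.77 0.25
endloop
endfacet
facet normal -0.536 0.607 0.587
outer loop
vertex 1.034 0.77 0.25
vertex 0.924 2.097 -1.221
vertex 0.588 0.645 -0.028
endloop
endfacet
facet normal -0.176 -0.760 0.625
outer loop
vertex 1.034 0.77 0.25
vertex 0.588 0.645 -0.028
vertex 1.062 0.424 -0.163
endloop
endfacet
facet normal 0.176 0.761 -0.624
outer loop
vertex 0.924 2.097 -1.221
vertex 1.398 1.876 -1.357
vertex 0.953 1.751 -1.635
endloop
endfacet
facet normal -0.983 0.101 -0.154
outer loop
vertex 0.924 2.097 -1.221
vertex 0.953 1.751 -1.635
vertex 0.588 0.645 -0.028
endloop
endfacet
facet normal -0.983 0.102 -0.153
outer loop
vertex 0.588 0.645 -0.028
vertex 0.953 1.751 -1.635
vertex 0.616 0.298 -0.441
endloop
endfacet
facet normal -0.176 -0.760 0.626
outer loop
vertex 0.588 0.645 -0.028
vertex 0.616 0.298 -0.441
vertex 1.062 0.424 -0.163
endloop
endfacet
facet normal 0.177 0.760 -0.625
outer loop
vertex 0.953 1.751 -1.635
vertex 1.398 1.876 -1.357
vertex 1.426 1.53 -1.77
endloop
endfacet
facet normal -0.446 -0.504 -0.739
outer loop
vertex 0.953 1.751 -1.635
vertex 1.426 1.53 -1.77
vertex 0.616 0.298 -0.441
endloop
endfacet
facet normal -0.447 -0.504 -0.739
outer loop
vertex 0.616 0.298 -0.441
vertex 1.426 1.53 -1.77
vertex 1.09 0.077 -0.577
endloop
endfacet
facet normal -0.175 -0.760 0.625
outer loop
vertex 0.616 0.298 -0.441
vertex 1.09 0.077 -0.577
vertex 1.062 0.424 -0.163
endloop
endfacet
facet normal 0.176 0.760 -0.625
outer loop
vertex 1.426 1.53 -1.77
vertex 1.398 1.876 -1.357
vertex 1.872 1.655 -1.492
endloop
endfacet
facet normal 0.536 -0.606 -0.587
outer loop
vertex 1.426 1.53 -1.77
vertex 1.872 1.655 -1.492
vertex 1.09 0.077 -0.577
endloop
endfacet
facet normal 0.537 -0.606 -0.587
outer loop
vertex 1.09 0.077 -0.577
vertex 1.872 1.655 -1.492
vertex 1.536 0.203 -0.299
endloop
endfacet
facet normal -0.175 -0.760 0.625
outer loop
vertex 1.09 0.077 -0.577
vertex 1.536 0.203 -0.299
vertex 1.062 0.424 -0.163
endloop
endfacet
facet normal 0.176 0.760 -0.626
outer loop
vertex 1.872 1.655 -1.492
vertex 1.398 1.876 -1.357
vertex 1.844 2.002 -1.079
endloop
endfacet
facet normal 0.983 -0.102 0.152
outer loop
vertex 1.872 1.655 -1.492
vertex 1.844 2.002 -1.079
vertex 1.536 0.203 -0.299
endloop
endfacet
facet normal 0.983 -0.102 0.154
outer loop
vertex 1.536 0.203 -0.299
vertex 1.844 2.002 -1.079
vertex 1.507 0.549 0.115
endloop
endfacet
facet normal -0.176 -0.761 0.624
outer loop
vertex 1.536 0.203 -0.299
vertex 1.507 0.549 0.115
vertex 1.062 0.424 -0.163
endloop
endfacet
facet normal -0.846 0.154 0.510
outer loop
vertex -0.242 -4.846 0.006
vertex 0.568 -3.2 0.853
vertex -0.968 -3.689 -1.549
endloop
endfacet
facet normal -0.401 -0.815 -0.419
outer loop
vertex 0.632 -3.98 -2.513
vertex -0.242 -4.846 0.006
vertex -0.968 -3.689 -1.549
endloop
endfacet
facet normal -0.846 0.154 0.510
outer loop
vertex -0.968 -3.689 -1.549
vertex 0.568 -3.2 0.853
vertex -0.158 -2.043 -0.702
endloop
endfacet
facet normal -0.351 0.559 -0.751
outer loop
vertex -0.158 -2.043 -0.702
vertex 0.632 -3.98 -2.513
vertex -0.968 -3.689 -1.549
endloop
endfacet
facet normal 0.351 -0.559 0.751
outer loop
vertex -0.242 -4.846 0.006
vertex 2.168 -3.491 -0.111
vertex 0.568 -3.2 0.853
endloop
endfacet
facet normal -0.401 -0.815 -0.419
outer loop
vertex 1.358 -5.137 -0.958
vertex -0.242 -4.846 0.006
vertex 0.632 -3.98 -2.513
endloop
endfacet
facet normal 0.351 -0.559 0.751
outer loop
vertex 1.358 -5.137 -0.958
vertex 2.168 -3.491 -0.111
vertex -0.242 -4.846 0.006
endloop
endfacet
facet normal 0.401 0.815 0.419
outer loop
vertex 0.568 -3.2 0.853
vertex 2.168 -3.491 -0.111
vertex -0.158 -2.043 -0.702
endloop
endfacet
facet normal -0.351 0.559 -0.751
outer loop
vertex 1.442 -2.334 -1.666
vertex 0.632 -3.98 -2.513
vertex -0.158 -2.043 -0.702
endloop
endfacet
facet normal 0.401 0.815 0.419
outer loop
vertex -0.158 -2.043 -0.702
vertex 2.168 -3.491 -0.111
vertex 1.442 -2.334 -1.666
endloop
endfacet
facet normal 0.846 -0.154 -0.510
outer loop
vertex 1.442 -2.334 -1.666
vertex 1.358 -5.137 -0.958
vertex 0.632 -3.98 -2.513
endloop
endfacet
facet normal 0.846 -0.154 -0.510
outer loop
vertex 2.168 -3.491 -0.111
vertex 1.358 -5.137 -0.958
vertex 1.442 -2.334 -1.666
endloop
endfacet

endsolid


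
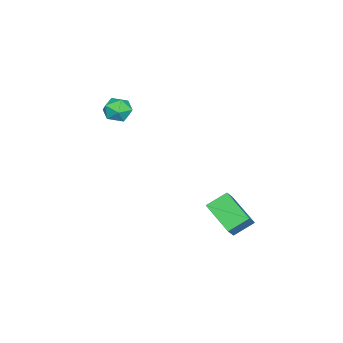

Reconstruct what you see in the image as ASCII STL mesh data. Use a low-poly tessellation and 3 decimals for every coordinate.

solid 
facet normal -0.535 0.018 0.845
outer loop
vertex 2.506 -0.829 4.122
vertex 2.735 -1.453 4.28
vertex 3.08 -0.9 4.487
endloop
endfacet
facet normal -0.334 0.676 0.656
outer loop
vertex 2.506 -0.829 4.122
vertex 3.08 -0.9 4.487
vertex 3.047 -0.433 3.989
endloop
endfacet
facet normal -0.590 0.807 0.004
outer loop
vertex 2.506 -0.829 4.122
vertex 3.047 -0.433 3.989
vertex 2.682 -0.697 3.475
endloop
endfacet
facet normal -0.950 0.229 -0.212
outer loop
vertex 2.506 -0.829 4.122
vertex 2.682 -0.697 3.475
vertex 2.49 -1.328 3.655
endloop
endfacet
facet normal -0.916 -0.258 0.307
outer loop
vertex 2.506 -0.829 4.122
vertex 2.49 -1.328 3.655
vertex 2.735 -1.453 4.28
endloop
endfacet
facet normal 0.379 0.687 0.619
outer loop
vertex 3.047 -0.433 3.989
vertex 3.08 -0.9 4.487
vertex 3.61 -0.812 4.065
endloop
endfacet
facet normal 0.053 -0.379 0.924
outer loop
vertex 3.08 -0.9 4.487
vertex 2.735 -1.453 4.28
vertex 3.418 -1.443 4.245
endloop
endfacet
facet normal -0.563 -0.825 0.056
outer loop
vertex 2.735 -1.453 4.28
vertex 2.49 -1.328 3.655
vertex 3.053 -1.707 3.731
endloop
endfacet
facet normal -0.619 -0.036 -0.785
outer loop
vertex 2.49 -1.328 3.655
vertex 2.682 -0.697 3.475
vertex 3.02 -1.24 3.233
endloop
endfacet
facet normal -0.036 0.899 -0.437
outer loop
vertex 2.682 -0.697 3.475
vertex 3.047 -0.433 3.989
vertex 3.365 -0.687 3.44
endloop
endfacet
facet normal 0.950 -0.229 0.212
outer loop
vertex 3.594 -1.311 3.598
vertex 3.61 -0.812 4.065
vertex 3.418 -1.443 4.245
endloop
endfacet
facet normal 0.590 -0.807 -0.004
outer loop
vertex 3.594 -1.311 3.598
vertex 3.418 -1.443 4.245
vertex 3.053 -1.707 3.731
endloop
endfacet
facet normal 0.334 -0.676 -0.656
outer loop
vertex 3.594 -1.311 3.598
vertex 3.053 -1.707 3.731
vertex 3.02 -1.24 3.233
endloop
endfacet
facet normal 0.535 -0.018 -0.845
outer loop
vertex 3.594 -1.311 3.598
vertex 3.02 -1.24 3.233
vertex 3.365 -0.687 3.44
endloop
endfacet
facet normal 0.916 0.258 -0.307
outer loop
vertex 3.594 -1.311 3.598
vertex 3.365 -0.687 3.44
vertex 3.61 -0.812 4.065
endloop
endfacet
facet normal 0.619 0.036 0.785
outer loop
vertex 3.418 -1.443 4.245
vertex 3.61 -0.812 4.065
vertex 3.08 -0.9 4.487
endloop
endfacet
facet normal 0.036 -0.899 0.437
outer loop
vertex 3.053 -1.707 3.731
vertex 3.418 -1.443 4.245
vertex 2.735 -1.453 4.28
endloop
endfacet
facet normal -0.379 -0.687 -0.619
outer loop
vertex 3.02 -1.24 3.233
vertex 3.053 -1.707 3.731
vertex 2.49 -1.328 3.655
endloop
endfacet
facet normal -0.053 0.379 -0.924
outer loop
vertex 3.365 -0.687 3.44
vertex 3.02 -1.24 3.233
vertex 2.682 -0.697 3.475
endloop
endfacet
facet normal 0.563 0.825 -0.056
outer loop
vertex 3.61 -0.812 4.065
vertex 3.365 -0.687 3.44
vertex 3.047 -0.433 3.989
endloop
endfacet
facet normal -0.663 0.070 -0.745
outer loop
vertex 3.348 3.028 -0.969
vertex 2.793 3.722 -0.41
vertex 4.217 4.254 -1.627
endloop
endfacet
facet normal 0.529 -0.661 -0.532
outer loop
vertex 4.747 4.198 -1.03
vertex 3.348 3.028 -0.969
vertex 4.217 4.254 -1.627
endloop
endfacet
facet normal -0.663 0.070 -0.745
outer loop
vertex 4.217 4.254 -1.627
vertex 2.793 3.722 -0.41
vertex 3.662 4.948 -1.068
endloop
endfacet
facet normal 0.530 0.747 -0.401
outer loop
vertex 3.662 4.948 -1.068
vertex 4.747 4.198 -1.03
vertex 4.217 4.254 -1.627
endloop
endfacet
facet normal -0.530 -0.747 0.401
outer loop
vertex 3.348 3.028 -0.969
vertex 3.323 3.666 0.187
vertex 2.793 3.722 -0.41
endloop
endfacet
facet normal 0.529 -0.661 -0.532
outer loop
vertex 3.878 2.972 -0.372
vertex 3.348 3.028 -0.969
vertex 4.747 4.198 -1.03
endloop
endfacet
facet normal -0.530 -0.747 0.401
outer loop
vertex 3.878 2.972 -0.372
vertex 3.323 3.666 0.187
vertex 3.348 3.028 -0.969
endloop
endfacet
facet normal -0.529 0.661 0.532
outer loop
vertex 2.793 3.722 -0.41
vertex 3.323 3.666 0.187
vertex 3.662 4.948 -1.068
endloop
endfacet
facet normal 0.530 0.747 -0.401
outer loop
vertex 4.192 4.892 -0.471
vertex 4.747 4.198 -1.03
vertex 3.662 4.948 -1.068
endloop
endfacet
facet normal -0.529 0.661 0.532
outer loop
vertex 3.662 4.948 -1.068
vertex 3.323 3.666 0.187
vertex 4.192 4.892 -0.471
endloop
endfacet
facet normal 0.663 -0.070 0.745
outer loop
vertex 4.192 4.892 -0.471
vertex 3.878 2.972 -0.372
vertex 4.747 4.198 -1.03
endloop
endfacet
facet normal 0.663 -0.070 0.745
outer loop
vertex 3.323 3.666 0.187
vertex 3.878 2.972 -0.372
vertex 4.192 4.892 -0.471
endloop
endfacet

endsolid


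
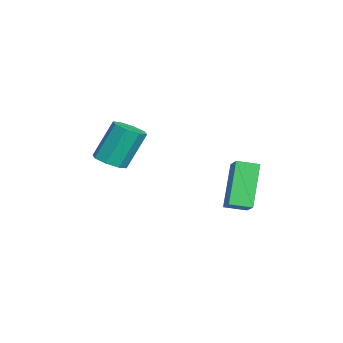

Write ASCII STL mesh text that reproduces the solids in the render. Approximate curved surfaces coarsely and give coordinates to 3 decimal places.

solid 
facet normal 0.184 -0.420 -0.889
outer loop
vertex 2.269 -3.072 -0.104
vertex 1.913 -2.517 -0.44
vertex 2.614 -2.642 -0.236
endloop
endfacet
facet normal 0.772 -0.498 0.395
outer loop
vertex 2.269 -3.072 -0.104
vertex 2.614 -2.642 -0.236
vertex 1.923 -2.278 1.576
endloop
endfacet
facet normal 0.773 -0.496 0.395
outer loop
vertex 1.923 -2.278 1.576
vertex 2.614 -2.642 -0.236
vertex 2.267 -1.848 1.443
endloop
endfacet
facet normal -0.183 0.421 0.889
outer loop
vertex 1.923 -2.278 1.576
vertex 2.267 -1.848 1.443
vertex 1.567 -1.723 1.24
endloop
endfacet
facet normal 0.184 -0.421 -0.888
outer loop
vertex 2.614 -2.642 -0.236
vertex 1.913 -2.517 -0.44
vertex 2.547 -2.139 -0.488
endloop
endfacet
facet normal 0.976 0.187 0.113
outer loop
vertex 2.614 -2.642 -0.236
vertex 2.547 -2.139 -0.488
vertex 2.267 -1.848 1.443
endloop
endfacet
facet normal 0.976 0.185 0.114
outer loop
vertex 2.267 -1.848 1.443
vertex 2.547 -2.139 -0.488
vertex 2.201 -1.345 1.192
endloop
endfacet
facet normal -0.183 0.420 0.889
outer loop
vertex 2.267 -1.848 1.443
vertex 2.201 -1.345 1.192
vertex 1.567 -1.723 1.24
endloop
endfacet
facet normal 0.183 -0.420 -0.889
outer loop
vertex 2.547 -2.139 -0.488
vertex 1.913 -2.517 -0.44
vertex 2.11 -1.857 -0.711
endloop
endfacet
facet normal 0.608 0.759 -0.233
outer loop
vertex 2.547 -2.139 -0.488
vertex 2.11 -1.857 -0.711
vertex 2.201 -1.345 1.192
endloop
endfacet
facet normal 0.608 0.759 -0.233
outer loop
vertex 2.201 -1.345 1.192
vertex 2.11 -1.857 -0.711
vertex 1.763 -1.063 0.968
endloop
endfacet
facet normal -0.184 0.421 0.888
outer loop
vertex 2.201 -1.345 1.192
vertex 1.763 -1.063 0.968
vertex 1.567 -1.723 1.24
endloop
endfacet
facet normal 0.184 -0.420 -0.889
outer loop
vertex 2.11 -1.857 -0.711
vertex 1.913 -2.517 -0.44
vertex 1.557 -1.962 -0.776
endloop
endfacet
facet normal -0.116 0.888 -0.444
outer loop
vertex 2.11 -1.857 -0.711
vertex 1.557 -1.962 -0.776
vertex 1.763 -1.063 0.968
endloop
endfacet
facet normal -0.117 0.888 -0.444
outer loop
vertex 1.763 -1.063 0.968
vertex 1.557 -1.962 -0.776
vertex 1.211 -1.168 0.904
endloop
endfacet
facet normal -0.183 0.421 0.889
outer loop
vertex 1.763 -1.063 0.968
vertex 1.211 -1.168 0.904
vertex 1.567 -1.723 1.24
endloop
endfacet
facet normal 0.183 -0.421 -0.889
outer loop
vertex 1.557 -1.962 -0.776
vertex 1.913 -2.517 -0.44
vertex 1.213 -2.392 -0.643
endloop
endfacet
facet normal -0.773 0.497 -0.394
outer loop
vertex 1.557 -1.962 -0.776
vertex 1.213 -2.392 -0.643
vertex 1.211 -1.168 0.904
endloop
endfacet
facet normal -0.772 0.498 -0.395
outer loop
vertex 1.211 -1.168 0.904
vertex 1.213 -2.392 -0.643
vertex 0.866 -1.598 1.036
endloop
endfacet
facet normal -0.184 0.420 0.889
outer loop
vertex 1.211 -1.168 0.904
vertex 0.866 -1.598 1.036
vertex 1.567 -1.723 1.24
endloop
endfacet
facet normal 0.183 -0.420 -0.889
outer loop
vertex 1.213 -2.392 -0.643
vertex 1.913 -2.517 -0.44
vertex 1.279 -2.895 -0.392
endloop
endfacet
facet normal -0.976 -0.185 -0.114
outer loop
vertex 1.213 -2.392 -0.643
vertex 1.279 -2.895 -0.392
vertex 0.866 -1.598 1.036
endloop
endfacet
facet normal -0.976 -0.187 -0.113
outer loop
vertex 0.866 -1.598 1.036
vertex 1.279 -2.895 -0.392
vertex 0.933 -2.101 1.288
endloop
endfacet
facet normal -0.184 0.421 0.888
outer loop
vertex 0.866 -1.598 1.036
vertex 0.933 -2.101 1.288
vertex 1.567 -1.723 1.24
endloop
endfacet
facet normal 0.184 -0.421 -0.888
outer loop
vertex 1.279 -2.895 -0.392
vertex 1.913 -2.517 -0.44
vertex 1.717 -3.177 -0.168
endloop
endfacet
facet normal -0.608 -0.759 0.233
outer loop
vertex 1.279 -2.895 -0.392
vertex 1.717 -3.177 -0.168
vertex 0.933 -2.101 1.288
endloop
endfacet
facet normal -0.608 -0.759 0.233
outer loop
vertex 0.933 -2.101 1.288
vertex 1.717 -3.177 -0.168
vertex 1.37 -2.383 1.511
endloop
endfacet
facet normal -0.183 0.420 0.889
outer loop
vertex 0.933 -2.101 1.288
vertex 1.37 -2.383 1.511
vertex 1.567 -1.723 1.24
endloop
endfacet
facet normal 0.183 -0.421 -0.889
outer loop
vertex 1.717 -3.177 -0.168
vertex 1.913 -2.517 -0.44
vertex 2.269 -3.072 -0.104
endloop
endfacet
facet normal 0.117 -0.888 0.444
outer loop
vertex 1.717 -3.177 -0.168
vertex 2.269 -3.072 -0.104
vertex 1.37 -2.383 1.511
endloop
endfacet
facet normal 0.117 -0.888 0.444
outer loop
vertex 1.37 -2.383 1.511
vertex 2.269 -3.072 -0.104
vertex 1.923 -2.278 1.576
endloop
endfacet
facet normal -0.184 0.420 0.889
outer loop
vertex 1.37 -2.383 1.511
vertex 1.923 -2.278 1.576
vertex 1.567 -1.723 1.24
endloop
endfacet
facet normal -0.830 -0.179 -0.529
outer loop
vertex 1.691 2.187 -0.683
vertex 1.622 3.111 -0.888
vertex 2.898 1.878 -2.472
endloop
endfacet
facet normal 0.073 -0.973 0.217
outer loop
vertex 3.778 2.069 -1.912
vertex 1.691 2.187 -0.683
vertex 2.898 1.878 -2.472
endloop
endfacet
facet normal -0.830 -0.180 -0.529
outer loop
vertex 2.898 1.878 -2.472
vertex 1.622 3.111 -0.888
vertex 2.829 2.803 -2.678
endloop
endfacet
facet normal 0.553 -0.142 -0.821
outer loop
vertex 2.829 2.803 -2.678
vertex 3.778 2.069 -1.912
vertex 2.898 1.878 -2.472
endloop
endfacet
facet normal -0.553 0.141 0.821
outer loop
vertex 1.691 2.187 -0.683
vertex 2.502 3.302 -0.328
vertex 1.622 3.111 -0.888
endloop
endfacet
facet normal 0.072 -0.974 0.216
outer loop
vertex 2.571 2.377 -0.122
vertex 1.691 2.187 -0.683
vertex 3.778 2.069 -1.912
endloop
endfacet
facet normal -0.554 0.141 0.821
outer loop
vertex 2.571 2.377 -0.122
vertex 2.502 3.302 -0.328
vertex 1.691 2.187 -0.683
endloop
endfacet
facet normal -0.073 0.973 -0.217
outer loop
vertex 1.622 3.111 -0.888
vertex 2.502 3.302 -0.328
vertex 2.829 2.803 -2.678
endloop
endfacet
facet normal 0.554 -0.141 -0.821
outer loop
vertex 3.709 2.993 -2.117
vertex 3.778 2.069 -1.912
vertex 2.829 2.803 -2.678
endloop
endfacet
facet normal -0.072 0.974 -0.217
outer loop
vertex 2.829 2.803 -2.678
vertex 2.502 3.302 -0.328
vertex 3.709 2.993 -2.117
endloop
endfacet
facet normal 0.830 0.179 0.529
outer loop
vertex 3.709 2.993 -2.117
vertex 2.571 2.377 -0.122
vertex 3.778 2.069 -1.912
endloop
endfacet
facet normal 0.830 0.180 0.529
outer loop
vertex 2.502 3.302 -0.328
vertex 2.571 2.377 -0.122
vertex 3.709 2.993 -2.117
endloop
endfacet

endsolid


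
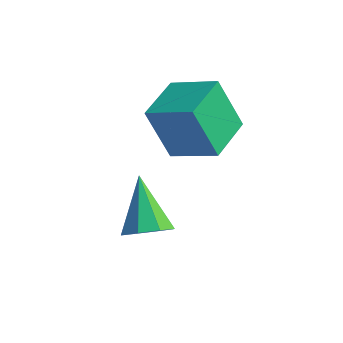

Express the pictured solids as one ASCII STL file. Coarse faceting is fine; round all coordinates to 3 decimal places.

solid 
facet normal -0.897 0.023 -0.440
outer loop
vertex -0.356 2.827 3.488
vertex -0.316 4.176 3.478
vertex 0.317 2.796 2.115
endloop
endfacet
facet normal -0.030 -1.000 0.008
outer loop
vertex 1.556 2.764 2.722
vertex -0.356 2.827 3.488
vertex 0.317 2.796 2.115
endloop
endfacet
facet normal -0.897 0.024 -0.441
outer loop
vertex 0.317 2.796 2.115
vertex -0.316 4.176 3.478
vertex 0.358 4.145 2.104
endloop
endfacet
facet normal 0.439 -0.021 -0.898
outer loop
vertex 0.358 4.145 2.104
vertex 1.556 2.764 2.722
vertex 0.317 2.796 2.115
endloop
endfacet
facet normal -0.439 0.020 0.898
outer loop
vertex -0.356 2.827 3.488
vertex 0.923 4.144 4.085
vertex -0.316 4.176 3.478
endloop
endfacet
facet normal -0.030 -1.000 0.008
outer loop
vertex 0.882 2.795 4.096
vertex -0.356 2.827 3.488
vertex 1.556 2.764 2.722
endloop
endfacet
facet normal -0.440 0.021 0.898
outer loop
vertex 0.882 2.795 4.096
vertex 0.923 4.144 4.085
vertex -0.356 2.827 3.488
endloop
endfacet
facet normal 0.030 1.000 -0.008
outer loop
vertex -0.316 4.176 3.478
vertex 0.923 4.144 4.085
vertex 0.358 4.145 2.104
endloop
endfacet
facet normal 0.440 -0.020 -0.898
outer loop
vertex 1.596 4.113 2.712
vertex 1.556 2.764 2.722
vertex 0.358 4.145 2.104
endloop
endfacet
facet normal 0.030 1.000 -0.008
outer loop
vertex 0.358 4.145 2.104
vertex 0.923 4.144 4.085
vertex 1.596 4.113 2.712
endloop
endfacet
facet normal 0.897 -0.023 0.441
outer loop
vertex 1.596 4.113 2.712
vertex 0.882 2.795 4.096
vertex 1.556 2.764 2.722
endloop
endfacet
facet normal 0.897 -0.024 0.440
outer loop
vertex 0.923 4.144 4.085
vertex 0.882 2.795 4.096
vertex 1.596 4.113 2.712
endloop
endfacet
facet normal 0.443 -0.629 -0.639
outer loop
vertex 0.896 1.724 0.491
vertex 0.464 1.243 0.665
vertex 0.475 1.724 0.199
endloop
endfacet
facet normal 0.168 0.955 -0.243
outer loop
vertex 0.896 1.724 0.491
vertex 0.475 1.724 0.199
vertex -0.224 2.217 1.655
endloop
endfacet
facet normal 0.443 -0.629 -0.639
outer loop
vertex 0.475 1.724 0.199
vertex 0.464 1.243 0.665
vertex 0.047 1.442 0.18
endloop
endfacet
facet normal -0.469 0.744 -0.477
outer loop
vertex 0.475 1.724 0.199
vertex 0.047 1.442 0.18
vertex -0.224 2.217 1.655
endloop
endfacet
facet normal 0.444 -0.628 -0.639
outer loop
vertex 0.047 1.442 0.18
vertex 0.464 1.243 0.665
vertex -0.137 1.043 0.444
endloop
endfacet
facet normal -0.927 0.234 -0.293
outer loop
vertex 0.047 1.442 0.18
vertex -0.137 1.043 0.444
vertex -0.224 2.217 1.655
endloop
endfacet
facet normal 0.444 -0.628 -0.639
outer loop
vertex -0.137 1.043 0.444
vertex 0.464 1.243 0.665
vertex 0.031 0.761 0.838
endloop
endfacet
facet normal -0.939 -0.278 0.202
outer loop
vertex -0.137 1.043 0.444
vertex 0.031 0.761 0.838
vertex -0.224 2.217 1.655
endloop
endfacet
facet normal 0.444 -0.628 -0.639
outer loop
vertex 0.031 0.761 0.838
vertex 0.464 1.243 0.665
vertex 0.453 0.761 1.131
endloop
endfacet
facet normal -0.497 -0.489 0.716
outer loop
vertex 0.031 0.761 0.838
vertex 0.453 0.761 1.131
vertex -0.224 2.217 1.655
endloop
endfacet
facet normal 0.445 -0.628 -0.639
outer loop
vertex 0.453 0.761 1.131
vertex 0.464 1.243 0.665
vertex 0.88 1.044 1.15
endloop
endfacet
facet normal 0.141 -0.277 0.951
outer loop
vertex 0.453 0.761 1.131
vertex 0.88 1.044 1.15
vertex -0.224 2.217 1.655
endloop
endfacet
facet normal 0.443 -0.630 -0.638
outer loop
vertex 0.88 1.044 1.15
vertex 0.464 1.243 0.665
vertex 1.064 1.442 0.885
endloop
endfacet
facet normal 0.599 0.233 0.766
outer loop
vertex 0.88 1.044 1.15
vertex 1.064 1.442 0.885
vertex -0.224 2.217 1.655
endloop
endfacet
facet normal 0.443 -0.629 -0.639
outer loop
vertex 1.064 1.442 0.885
vertex 0.464 1.243 0.665
vertex 0.896 1.724 0.491
endloop
endfacet
facet normal 0.610 0.744 0.272
outer loop
vertex 1.064 1.442 0.885
vertex 0.896 1.724 0.491
vertex -0.224 2.217 1.655
endloop
endfacet

endsolid


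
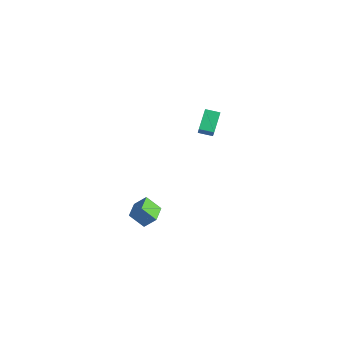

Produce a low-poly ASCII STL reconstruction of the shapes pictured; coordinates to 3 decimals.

solid 
facet normal -0.448 0.672 0.590
outer loop
vertex -2.366 3.496 4.558
vertex -1.743 4.051 4.399
vertex -2.955 3.896 3.655
endloop
endfacet
facet normal -0.733 -0.654 0.188
outer loop
vertex -2.337 2.969 2.841
vertex -2.366 3.496 4.558
vertex -2.955 3.896 3.655
endloop
endfacet
facet normal -0.448 0.671 0.590
outer loop
vertex -2.955 3.896 3.655
vertex -1.743 4.051 4.399
vertex -2.332 4.452 3.496
endloop
endfacet
facet normal -0.512 0.349 -0.785
outer loop
vertex -2.332 4.452 3.496
vertex -2.337 2.969 2.841
vertex -2.955 3.896 3.655
endloop
endfacet
facet normal 0.511 -0.349 0.785
outer loop
vertex -2.366 3.496 4.558
vertex -1.125 3.124 3.585
vertex -1.743 4.051 4.399
endloop
endfacet
facet normal -0.733 -0.653 0.188
outer loop
vertex -1.748 2.568 3.744
vertex -2.366 3.496 4.558
vertex -2.337 2.969 2.841
endloop
endfacet
facet normal 0.511 -0.348 0.786
outer loop
vertex -1.748 2.568 3.744
vertex -1.125 3.124 3.585
vertex -2.366 3.496 4.558
endloop
endfacet
facet normal 0.733 0.654 -0.188
outer loop
vertex -1.743 4.051 4.399
vertex -1.125 3.124 3.585
vertex -2.332 4.452 3.496
endloop
endfacet
facet normal -0.511 0.349 -0.786
outer loop
vertex -1.714 3.524 2.682
vertex -2.337 2.969 2.841
vertex -2.332 4.452 3.496
endloop
endfacet
facet normal 0.733 0.654 -0.189
outer loop
vertex -2.332 4.452 3.496
vertex -1.125 3.124 3.585
vertex -1.714 3.524 2.682
endloop
endfacet
facet normal 0.448 -0.672 -0.590
outer loop
vertex -1.714 3.524 2.682
vertex -1.748 2.568 3.744
vertex -2.337 2.969 2.841
endloop
endfacet
facet normal 0.449 -0.671 -0.590
outer loop
vertex -1.125 3.124 3.585
vertex -1.748 2.568 3.744
vertex -1.714 3.524 2.682
endloop
endfacet
facet normal -0.513 -0.456 -0.727
outer loop
vertex -4.154 -0.455 -3.854
vertex -4.922 0.478 -3.898
vertex -3.466 0.072 -4.67
endloop
endfacet
facet normal 0.635 -0.772 0.037
outer loop
vertex -2.938 0.542 -3.922
vertex -4.154 -0.455 -3.854
vertex -3.466 0.072 -4.67
endloop
endfacet
facet normal -0.513 -0.457 -0.727
outer loop
vertex -3.466 0.072 -4.67
vertex -4.922 0.478 -3.898
vertex -4.235 1.005 -4.714
endloop
endfacet
facet normal 0.577 0.443 -0.686
outer loop
vertex -4.235 1.005 -4.714
vertex -2.938 0.542 -3.922
vertex -3.466 0.072 -4.67
endloop
endfacet
facet normal -0.577 -0.443 0.686
outer loop
vertex -4.154 -0.455 -3.854
vertex -4.394 0.948 -3.15
vertex -4.922 0.478 -3.898
endloop
endfacet
facet normal 0.635 -0.772 0.036
outer loop
vertex -3.625 0.015 -3.106
vertex -4.154 -0.455 -3.854
vertex -2.938 0.542 -3.922
endloop
endfacet
facet normal -0.577 -0.443 0.686
outer loop
vertex -3.625 0.015 -3.106
vertex -4.394 0.948 -3.15
vertex -4.154 -0.455 -3.854
endloop
endfacet
facet normal -0.635 0.772 -0.036
outer loop
vertex -4.922 0.478 -3.898
vertex -4.394 0.948 -3.15
vertex -4.235 1.005 -4.714
endloop
endfacet
facet normal 0.577 0.443 -0.686
outer loop
vertex -3.706 1.475 -3.966
vertex -2.938 0.542 -3.922
vertex -4.235 1.005 -4.714
endloop
endfacet
facet normal -0.635 0.772 -0.036
outer loop
vertex -4.235 1.005 -4.714
vertex -4.394 0.948 -3.15
vertex -3.706 1.475 -3.966
endloop
endfacet
facet normal 0.513 0.457 0.727
outer loop
vertex -3.706 1.475 -3.966
vertex -3.625 0.015 -3.106
vertex -2.938 0.542 -3.922
endloop
endfacet
facet normal 0.513 0.457 0.727
outer loop
vertex -4.394 0.948 -3.15
vertex -3.625 0.015 -3.106
vertex -3.706 1.475 -3.966
endloop
endfacet

endsolid


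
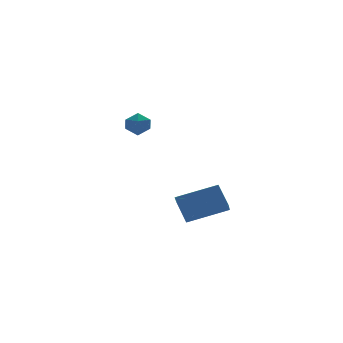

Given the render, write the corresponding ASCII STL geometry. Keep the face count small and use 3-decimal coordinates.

solid 
facet normal -0.400 -0.687 0.607
outer loop
vertex 3.902 -1.667 1.499
vertex 2.201 -1.19 0.917
vertex 3.971 -2.456 0.652
endloop
endfacet
facet normal 0.915 -0.256 0.313
outer loop
vertex 4.359 -1.79 0.063
vertex 3.902 -1.667 1.499
vertex 3.971 -2.456 0.652
endloop
endfacet
facet normal -0.400 -0.687 0.606
outer loop
vertex 3.971 -2.456 0.652
vertex 2.201 -1.19 0.917
vertex 2.27 -1.979 0.069
endloop
endfacet
facet normal 0.059 -0.681 -0.730
outer loop
vertex 2.27 -1.979 0.069
vertex 4.359 -1.79 0.063
vertex 3.971 -2.456 0.652
endloop
endfacet
facet normal -0.059 0.680 0.730
outer loop
vertex 3.902 -1.667 1.499
vertex 2.589 -0.524 0.328
vertex 2.201 -1.19 0.917
endloop
endfacet
facet normal 0.914 -0.256 0.313
outer loop
vertex 4.29 -1.001 0.911
vertex 3.902 -1.667 1.499
vertex 4.359 -1.79 0.063
endloop
endfacet
facet normal -0.060 0.680 0.731
outer loop
vertex 4.29 -1.001 0.911
vertex 2.589 -0.524 0.328
vertex 3.902 -1.667 1.499
endloop
endfacet
facet normal -0.915 0.256 -0.313
outer loop
vertex 2.201 -1.19 0.917
vertex 2.589 -0.524 0.328
vertex 2.27 -1.979 0.069
endloop
endfacet
facet normal 0.059 -0.680 -0.731
outer loop
vertex 2.658 -1.313 -0.519
vertex 4.359 -1.79 0.063
vertex 2.27 -1.979 0.069
endloop
endfacet
facet normal -0.914 0.256 -0.313
outer loop
vertex 2.27 -1.979 0.069
vertex 2.589 -0.524 0.328
vertex 2.658 -1.313 -0.519
endloop
endfacet
facet normal 0.400 0.687 -0.607
outer loop
vertex 2.658 -1.313 -0.519
vertex 4.29 -1.001 0.911
vertex 4.359 -1.79 0.063
endloop
endfacet
facet normal 0.401 0.687 -0.607
outer loop
vertex 2.589 -0.524 0.328
vertex 4.29 -1.001 0.911
vertex 2.658 -1.313 -0.519
endloop
endfacet
facet normal -0.727 0.670 0.149
outer loop
vertex 2.399 4.182 2.856
vertex 2.311 3.952 3.459
vertex 2.735 4.436 3.354
endloop
endfacet
facet normal -0.240 0.921 -0.308
outer loop
vertex 2.399 4.182 2.856
vertex 2.735 4.436 3.354
vertex 3.032 4.323 2.785
endloop
endfacet
facet normal -0.201 0.469 -0.860
outer loop
vertex 2.399 4.182 2.856
vertex 3.032 4.323 2.785
vertex 2.792 3.769 2.539
endloop
endfacet
facet normal -0.664 -0.060 -0.745
outer loop
vertex 2.399 4.182 2.856
vertex 2.792 3.769 2.539
vertex 2.346 3.54 2.955
endloop
endfacet
facet normal -0.991 0.063 -0.120
outer loop
vertex 2.399 4.182 2.856
vertex 2.346 3.54 2.955
vertex 2.311 3.952 3.459
endloop
endfacet
facet normal 0.393 0.919 0.023
outer loop
vertex 3.032 4.323 2.785
vertex 2.735 4.436 3.354
vertex 3.334 4.18 3.345
endloop
endfacet
facet normal -0.397 0.513 0.761
outer loop
vertex 2.735 4.436 3.354
vertex 2.311 3.952 3.459
vertex 2.888 3.951 3.761
endloop
endfacet
facet normal -0.823 -0.467 0.324
outer loop
vertex 2.311 3.952 3.459
vertex 2.346 3.54 2.955
vertex 2.648 3.397 3.515
endloop
endfacet
facet normal -0.295 -0.667 -0.684
outer loop
vertex 2.346 3.54 2.955
vertex 2.792 3.769 2.539
vertex 2.945 3.284 2.946
endloop
endfacet
facet normal 0.456 0.189 -0.870
outer loop
vertex 2.792 3.769 2.539
vertex 3.032 4.323 2.785
vertex 3.369 3.768 2.841
endloop
endfacet
facet normal 0.664 0.060 0.745
outer loop
vertex 3.281 3.538 3.444
vertex 3.334 4.18 3.345
vertex 2.888 3.951 3.761
endloop
endfacet
facet normal 0.201 -0.469 0.860
outer loop
vertex 3.281 3.538 3.444
vertex 2.888 3.951 3.761
vertex 2.648 3.397 3.515
endloop
endfacet
facet normal 0.240 -0.921 0.308
outer loop
vertex 3.281 3.538 3.444
vertex 2.648 3.397 3.515
vertex 2.945 3.284 2.946
endloop
endfacet
facet normal 0.727 -0.670 -0.149
outer loop
vertex 3.281 3.538 3.444
vertex 2.945 3.284 2.946
vertex 3.369 3.768 2.841
endloop
endfacet
facet normal 0.991 -0.063 0.120
outer loop
vertex 3.281 3.538 3.444
vertex 3.369 3.768 2.841
vertex 3.334 4.18 3.345
endloop
endfacet
facet normal 0.295 0.667 0.684
outer loop
vertex 2.888 3.951 3.761
vertex 3.334 4.18 3.345
vertex 2.735 4.436 3.354
endloop
endfacet
facet normal -0.456 -0.189 0.870
outer loop
vertex 2.648 3.397 3.515
vertex 2.888 3.951 3.761
vertex 2.311 3.952 3.459
endloop
endfacet
facet normal -0.393 -0.919 -0.023
outer loop
vertex 2.945 3.284 2.946
vertex 2.648 3.397 3.515
vertex 2.346 3.54 2.955
endloop
endfacet
facet normal 0.397 -0.513 -0.761
outer loop
vertex 3.369 3.768 2.841
vertex 2.945 3.284 2.946
vertex 2.792 3.769 2.539
endloop
endfacet
facet normal 0.823 0.467 -0.324
outer loop
vertex 3.334 4.18 3.345
vertex 3.369 3.768 2.841
vertex 3.032 4.323 2.785
endloop
endfacet

endsolid


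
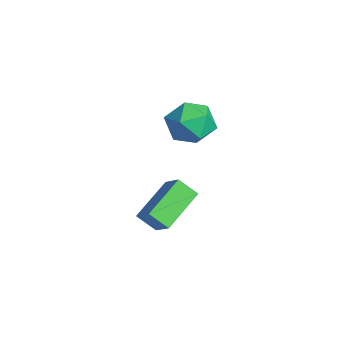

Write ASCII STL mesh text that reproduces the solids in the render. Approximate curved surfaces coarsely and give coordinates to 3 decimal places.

solid 
facet normal -0.747 -0.192 -0.636
outer loop
vertex -0.398 0.063 -1.811
vertex -1.531 1.653 -0.96
vertex 0.032 0.751 -2.523
endloop
endfacet
facet normal 0.532 -0.746 -0.400
outer loop
vertex 0.951 0.987 -1.74
vertex -0.398 0.063 -1.811
vertex 0.032 0.751 -2.523
endloop
endfacet
facet normal -0.747 -0.192 -0.636
outer loop
vertex 0.032 0.751 -2.523
vertex -1.531 1.653 -0.96
vertex -1.101 2.341 -1.672
endloop
endfacet
facet normal 0.399 0.637 -0.660
outer loop
vertex -1.101 2.341 -1.672
vertex 0.951 0.987 -1.74
vertex 0.032 0.751 -2.523
endloop
endfacet
facet normal -0.399 -0.637 0.660
outer loop
vertex -0.398 0.063 -1.811
vertex -0.612 1.889 -0.177
vertex -1.531 1.653 -0.96
endloop
endfacet
facet normal 0.532 -0.746 -0.400
outer loop
vertex 0.521 0.299 -1.028
vertex -0.398 0.063 -1.811
vertex 0.951 0.987 -1.74
endloop
endfacet
facet normal -0.399 -0.637 0.660
outer loop
vertex 0.521 0.299 -1.028
vertex -0.612 1.889 -0.177
vertex -0.398 0.063 -1.811
endloop
endfacet
facet normal -0.532 0.746 0.400
outer loop
vertex -1.531 1.653 -0.96
vertex -0.612 1.889 -0.177
vertex -1.101 2.341 -1.672
endloop
endfacet
facet normal 0.399 0.637 -0.660
outer loop
vertex -0.182 2.577 -0.889
vertex 0.951 0.987 -1.74
vertex -1.101 2.341 -1.672
endloop
endfacet
facet normal -0.532 0.746 0.400
outer loop
vertex -1.101 2.341 -1.672
vertex -0.612 1.889 -0.177
vertex -0.182 2.577 -0.889
endloop
endfacet
facet normal 0.747 0.192 0.636
outer loop
vertex -0.182 2.577 -0.889
vertex 0.521 0.299 -1.028
vertex 0.951 0.987 -1.74
endloop
endfacet
facet normal 0.747 0.192 0.636
outer loop
vertex -0.612 1.889 -0.177
vertex 0.521 0.299 -1.028
vertex -0.182 2.577 -0.889
endloop
endfacet
facet normal 0.373 -0.121 0.920
outer loop
vertex -0.105 2.91 3.797
vertex -1.008 2.282 4.08
vertex -0.086 1.785 3.641
endloop
endfacet
facet normal 0.897 -0.046 0.440
outer loop
vertex -0.105 2.91 3.797
vertex -0.086 1.785 3.641
vertex 0.34 2.476 2.846
endloop
endfacet
facet normal 0.806 0.581 0.112
outer loop
vertex -0.105 2.91 3.797
vertex 0.34 2.476 2.846
vertex -0.319 3.4 2.795
endloop
endfacet
facet normal 0.227 0.893 0.388
outer loop
vertex -0.105 2.91 3.797
vertex -0.319 3.4 2.795
vertex -1.152 3.28 3.558
endloop
endfacet
facet normal -0.041 0.458 0.888
outer loop
vertex -0.105 2.91 3.797
vertex -1.152 3.28 3.558
vertex -1.008 2.282 4.08
endloop
endfacet
facet normal 0.825 -0.563 -0.047
outer loop
vertex 0.34 2.476 2.846
vertex -0.086 1.785 3.641
vertex -0.288 1.58 2.542
endloop
endfacet
facet normal -0.022 -0.684 0.729
outer loop
vertex -0.086 1.785 3.641
vertex -1.008 2.282 4.08
vertex -1.121 1.46 3.305
endloop
endfacet
facet normal -0.691 0.254 0.677
outer loop
vertex -1.008 2.282 4.08
vertex -1.152 3.28 3.558
vertex -1.78 2.384 3.254
endloop
endfacet
facet normal -0.258 0.957 -0.131
outer loop
vertex -1.152 3.28 3.558
vertex -0.319 3.4 2.795
vertex -1.354 3.075 2.459
endloop
endfacet
facet normal 0.679 0.452 -0.579
outer loop
vertex -0.319 3.4 2.795
vertex 0.34 2.476 2.846
vertex -0.432 2.578 2.02
endloop
endfacet
facet normal -0.227 -0.893 -0.388
outer loop
vertex -1.335 1.95 2.303
vertex -0.288 1.58 2.542
vertex -1.121 1.46 3.305
endloop
endfacet
facet normal -0.806 -0.581 -0.112
outer loop
vertex -1.335 1.95 2.303
vertex -1.121 1.46 3.305
vertex -1.78 2.384 3.254
endloop
endfacet
facet normal -0.897 0.046 -0.440
outer loop
vertex -1.335 1.95 2.303
vertex -1.78 2.384 3.254
vertex -1.354 3.075 2.459
endloop
endfacet
facet normal -0.373 0.121 -0.920
outer loop
vertex -1.335 1.95 2.303
vertex -1.354 3.075 2.459
vertex -0.432 2.578 2.02
endloop
endfacet
facet normal 0.041 -0.458 -0.888
outer loop
vertex -1.335 1.95 2.303
vertex -0.432 2.578 2.02
vertex -0.288 1.58 2.542
endloop
endfacet
facet normal 0.258 -0.957 0.131
outer loop
vertex -1.121 1.46 3.305
vertex -0.288 1.58 2.542
vertex -0.086 1.785 3.641
endloop
endfacet
facet normal -0.679 -0.452 0.579
outer loop
vertex -1.78 2.384 3.254
vertex -1.121 1.46 3.305
vertex -1.008 2.282 4.08
endloop
endfacet
facet normal -0.825 0.563 0.047
outer loop
vertex -1.354 3.075 2.459
vertex -1.78 2.384 3.254
vertex -1.152 3.28 3.558
endloop
endfacet
facet normal 0.022 0.684 -0.729
outer loop
vertex -0.432 2.578 2.02
vertex -1.354 3.075 2.459
vertex -0.319 3.4 2.795
endloop
endfacet
facet normal 0.691 -0.254 -0.677
outer loop
vertex -0.288 1.58 2.542
vertex -0.432 2.578 2.02
vertex 0.34 2.476 2.846
endloop
endfacet

endsolid
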